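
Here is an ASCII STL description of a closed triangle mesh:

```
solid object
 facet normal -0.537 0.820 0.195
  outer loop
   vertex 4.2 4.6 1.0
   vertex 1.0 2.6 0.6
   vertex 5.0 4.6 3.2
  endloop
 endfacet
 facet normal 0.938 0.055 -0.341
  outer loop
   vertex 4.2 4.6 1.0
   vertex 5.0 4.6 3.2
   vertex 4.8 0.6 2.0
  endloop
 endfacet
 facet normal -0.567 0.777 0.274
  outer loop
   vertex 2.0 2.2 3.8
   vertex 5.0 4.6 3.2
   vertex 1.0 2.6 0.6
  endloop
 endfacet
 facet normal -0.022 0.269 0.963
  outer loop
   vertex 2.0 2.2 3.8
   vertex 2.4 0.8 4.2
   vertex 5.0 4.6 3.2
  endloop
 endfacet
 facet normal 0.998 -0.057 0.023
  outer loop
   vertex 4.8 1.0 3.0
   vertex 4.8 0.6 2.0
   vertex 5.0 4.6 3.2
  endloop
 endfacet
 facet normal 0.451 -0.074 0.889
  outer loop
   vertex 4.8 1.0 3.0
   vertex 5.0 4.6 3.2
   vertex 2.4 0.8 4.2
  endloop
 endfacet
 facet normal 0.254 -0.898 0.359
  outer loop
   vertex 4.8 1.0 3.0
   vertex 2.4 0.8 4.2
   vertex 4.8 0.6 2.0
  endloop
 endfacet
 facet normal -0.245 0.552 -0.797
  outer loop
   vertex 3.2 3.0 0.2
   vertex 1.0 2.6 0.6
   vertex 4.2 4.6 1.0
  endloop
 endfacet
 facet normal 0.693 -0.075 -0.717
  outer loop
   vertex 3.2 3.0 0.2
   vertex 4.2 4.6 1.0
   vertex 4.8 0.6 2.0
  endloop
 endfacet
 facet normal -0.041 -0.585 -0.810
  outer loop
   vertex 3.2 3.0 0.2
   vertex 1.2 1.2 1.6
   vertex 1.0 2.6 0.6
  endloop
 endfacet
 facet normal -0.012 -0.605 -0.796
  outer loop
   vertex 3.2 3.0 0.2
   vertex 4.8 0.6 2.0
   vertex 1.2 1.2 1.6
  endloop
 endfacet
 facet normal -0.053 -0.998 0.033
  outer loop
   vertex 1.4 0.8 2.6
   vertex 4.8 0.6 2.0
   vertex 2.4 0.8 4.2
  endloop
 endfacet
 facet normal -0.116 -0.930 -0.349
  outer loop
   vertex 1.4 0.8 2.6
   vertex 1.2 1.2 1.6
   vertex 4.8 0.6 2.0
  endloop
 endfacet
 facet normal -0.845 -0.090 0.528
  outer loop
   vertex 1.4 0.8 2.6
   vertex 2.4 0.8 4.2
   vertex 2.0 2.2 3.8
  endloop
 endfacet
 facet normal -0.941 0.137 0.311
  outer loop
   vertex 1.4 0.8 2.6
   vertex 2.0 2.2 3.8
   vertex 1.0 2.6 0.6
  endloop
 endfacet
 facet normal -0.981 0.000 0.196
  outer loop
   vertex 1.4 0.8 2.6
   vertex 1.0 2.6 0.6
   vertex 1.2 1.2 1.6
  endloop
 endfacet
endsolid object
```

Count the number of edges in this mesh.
24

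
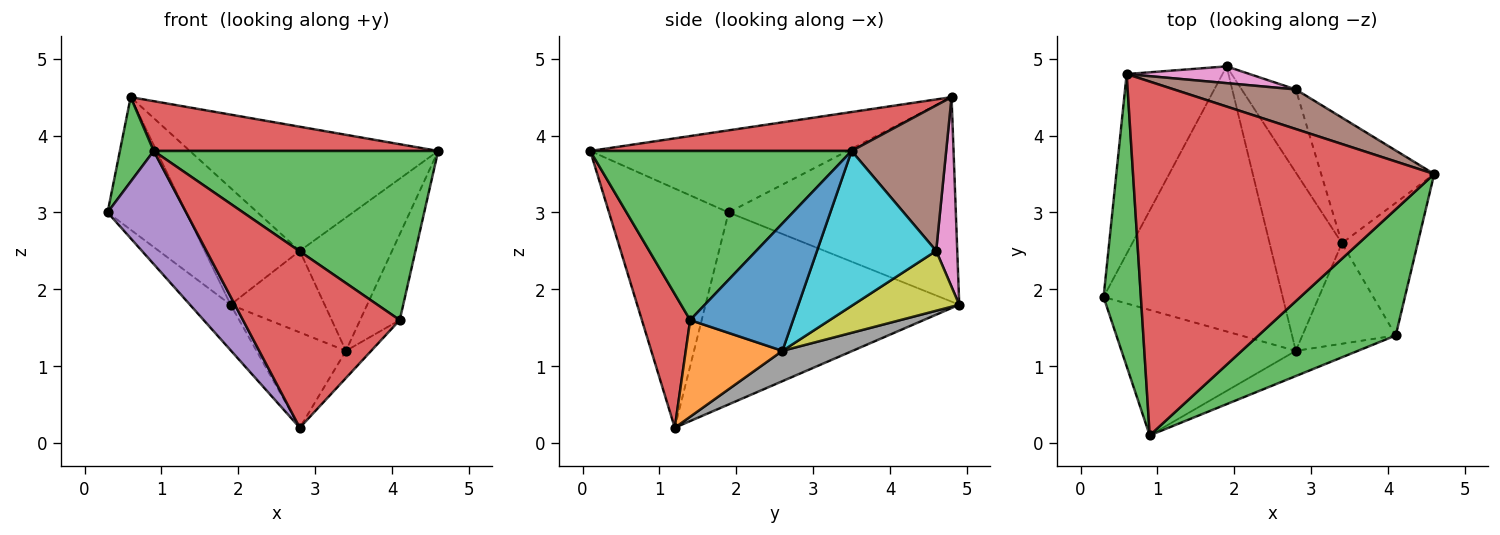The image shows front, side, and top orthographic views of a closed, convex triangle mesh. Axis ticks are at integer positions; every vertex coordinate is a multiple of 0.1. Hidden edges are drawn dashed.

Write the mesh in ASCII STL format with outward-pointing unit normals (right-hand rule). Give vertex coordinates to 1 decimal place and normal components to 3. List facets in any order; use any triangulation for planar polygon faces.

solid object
 facet normal -0.864 0.299 -0.405
  outer loop
   vertex 1.9 4.9 1.8
   vertex 0.3 1.9 3.0
   vertex 0.6 4.8 4.5
  endloop
 endfacet
 facet normal -0.726 0.116 -0.678
  outer loop
   vertex 2.8 1.2 0.2
   vertex 0.3 1.9 3.0
   vertex 1.9 4.9 1.8
  endloop
 endfacet
 facet normal -0.904 -0.119 0.411
  outer loop
   vertex 0.9 0.1 3.8
   vertex 0.6 4.8 4.5
   vertex 0.3 1.9 3.0
  endloop
 endfacet
 facet normal 0.127 -0.138 0.982
  outer loop
   vertex 0.9 0.1 3.8
   vertex 4.6 3.5 3.8
   vertex 0.6 4.8 4.5
  endloop
 endfacet
 facet normal -0.714 -0.469 -0.520
  outer loop
   vertex 0.9 0.1 3.8
   vertex 0.3 1.9 3.0
   vertex 2.8 1.2 0.2
  endloop
 endfacet
 facet normal 0.341 0.896 0.286
  outer loop
   vertex 2.8 4.6 2.5
   vertex 0.6 4.8 4.5
   vertex 4.6 3.5 3.8
  endloop
 endfacet
 facet normal 0.214 0.967 0.139
  outer loop
   vertex 2.8 4.6 2.5
   vertex 1.9 4.9 1.8
   vertex 0.6 4.8 4.5
  endloop
 endfacet
 facet normal 0.347 0.442 -0.827
  outer loop
   vertex 3.4 2.6 1.2
   vertex 2.8 1.2 0.2
   vertex 1.9 4.9 1.8
  endloop
 endfacet
 facet normal 0.619 0.550 -0.560
  outer loop
   vertex 3.4 2.6 1.2
   vertex 1.9 4.9 1.8
   vertex 2.8 4.6 2.5
  endloop
 endfacet
 facet normal 0.685 0.530 -0.500
  outer loop
   vertex 3.4 2.6 1.2
   vertex 2.8 4.6 2.5
   vertex 4.6 3.5 3.8
  endloop
 endfacet
 facet normal 0.816 0.314 -0.485
  outer loop
   vertex 4.1 1.4 1.6
   vertex 3.4 2.6 1.2
   vertex 4.6 3.5 3.8
  endloop
 endfacet
 facet normal 0.707 0.185 -0.683
  outer loop
   vertex 4.1 1.4 1.6
   vertex 2.8 1.2 0.2
   vertex 3.4 2.6 1.2
  endloop
 endfacet
 facet normal 0.593 -0.645 0.481
  outer loop
   vertex 4.1 1.4 1.6
   vertex 4.6 3.5 3.8
   vertex 0.9 0.1 3.8
  endloop
 endfacet
 facet normal 0.292 -0.947 -0.135
  outer loop
   vertex 4.1 1.4 1.6
   vertex 0.9 0.1 3.8
   vertex 2.8 1.2 0.2
  endloop
 endfacet
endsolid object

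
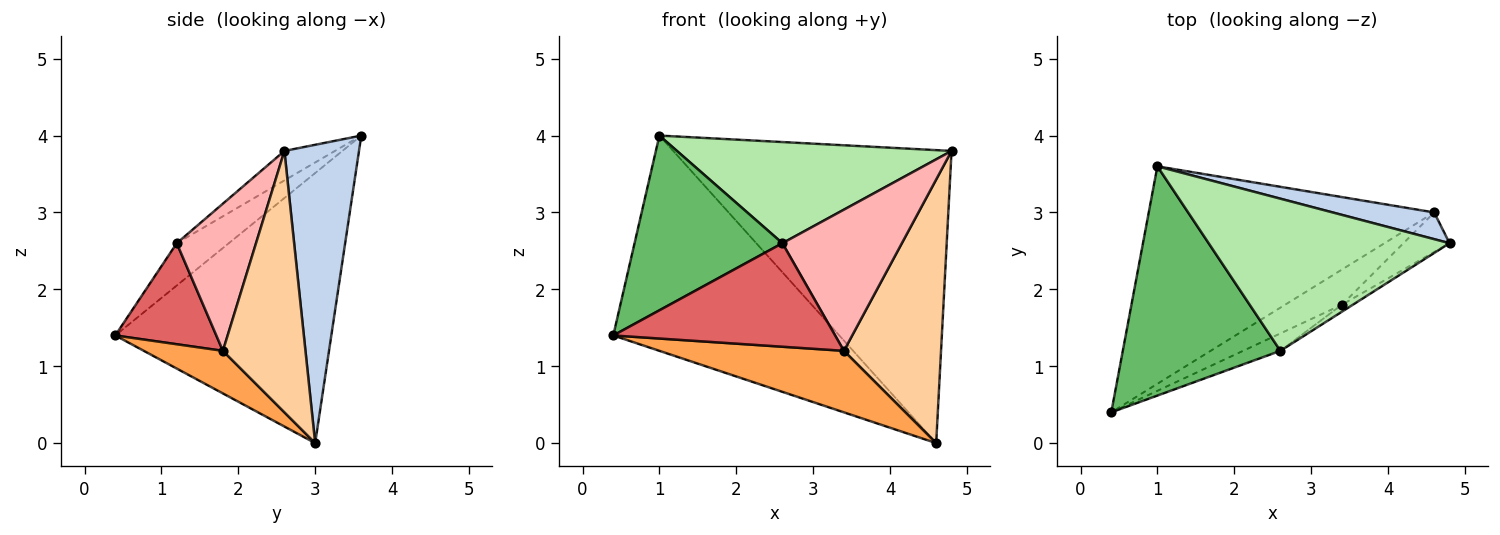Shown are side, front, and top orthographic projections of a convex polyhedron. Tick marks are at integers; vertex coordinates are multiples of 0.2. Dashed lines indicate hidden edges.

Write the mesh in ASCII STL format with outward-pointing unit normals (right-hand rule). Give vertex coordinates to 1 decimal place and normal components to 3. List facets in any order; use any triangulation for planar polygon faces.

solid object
 facet normal -0.558 0.584 -0.590
  outer loop
   vertex 4.6 3.0 0.0
   vertex 0.4 0.4 1.4
   vertex 1.0 3.6 4.0
  endloop
 endfacet
 facet normal 0.258 0.962 0.088
  outer loop
   vertex 4.6 3.0 0.0
   vertex 1.0 3.6 4.0
   vertex 4.8 2.6 3.8
  endloop
 endfacet
 facet normal 0.349 -0.814 -0.465
  outer loop
   vertex 3.4 1.8 1.2
   vertex 0.4 0.4 1.4
   vertex 4.6 3.0 0.0
  endloop
 endfacet
 facet normal 0.643 -0.757 -0.114
  outer loop
   vertex 3.4 1.8 1.2
   vertex 4.6 3.0 0.0
   vertex 4.8 2.6 3.8
  endloop
 endfacet
 facet normal -0.209 -0.593 0.778
  outer loop
   vertex 2.6 1.2 2.6
   vertex 1.0 3.6 4.0
   vertex 0.4 0.4 1.4
  endloop
 endfacet
 facet normal -0.101 -0.551 0.828
  outer loop
   vertex 2.6 1.2 2.6
   vertex 4.8 2.6 3.8
   vertex 1.0 3.6 4.0
  endloop
 endfacet
 facet normal 0.410 -0.900 -0.151
  outer loop
   vertex 2.6 1.2 2.6
   vertex 0.4 0.4 1.4
   vertex 3.4 1.8 1.2
  endloop
 endfacet
 facet normal 0.552 -0.833 -0.041
  outer loop
   vertex 2.6 1.2 2.6
   vertex 3.4 1.8 1.2
   vertex 4.8 2.6 3.8
  endloop
 endfacet
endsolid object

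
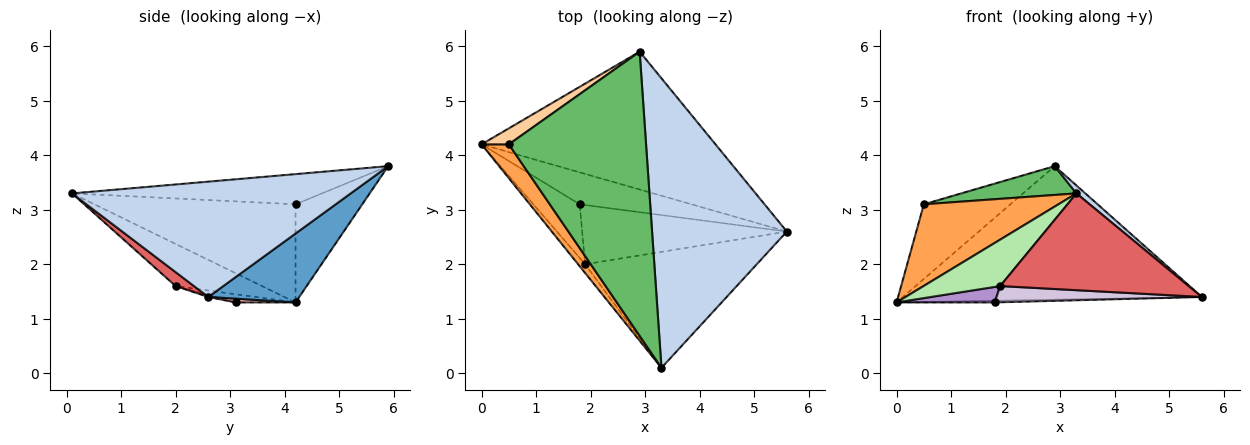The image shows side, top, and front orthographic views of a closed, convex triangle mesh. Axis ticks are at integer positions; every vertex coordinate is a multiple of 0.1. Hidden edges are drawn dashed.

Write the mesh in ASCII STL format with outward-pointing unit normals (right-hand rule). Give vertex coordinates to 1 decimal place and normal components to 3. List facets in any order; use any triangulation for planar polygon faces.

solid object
 facet normal 0.207 0.681 -0.703
  outer loop
   vertex 2.9 5.9 3.8
   vertex 5.6 2.6 1.4
   vertex 0.0 4.2 1.3
  endloop
 endfacet
 facet normal 0.650 -0.021 0.760
  outer loop
   vertex 2.9 5.9 3.8
   vertex 3.3 0.1 3.3
   vertex 5.6 2.6 1.4
  endloop
 endfacet
 facet normal -0.810 -0.542 0.225
  outer loop
   vertex 0.5 4.2 3.1
   vertex 0.0 4.2 1.3
   vertex 3.3 0.1 3.3
  endloop
 endfacet
 facet normal -0.602 0.781 0.167
  outer loop
   vertex 0.5 4.2 3.1
   vertex 2.9 5.9 3.8
   vertex 0.0 4.2 1.3
  endloop
 endfacet
 facet normal -0.214 -0.099 0.972
  outer loop
   vertex 0.5 4.2 3.1
   vertex 3.3 0.1 3.3
   vertex 2.9 5.9 3.8
  endloop
 endfacet
 facet normal -0.743 -0.658 -0.124
  outer loop
   vertex 1.9 2.0 1.6
   vertex 3.3 0.1 3.3
   vertex 0.0 4.2 1.3
  endloop
 endfacet
 facet normal 0.062 -0.640 -0.766
  outer loop
   vertex 1.9 2.0 1.6
   vertex 5.6 2.6 1.4
   vertex 3.3 0.1 3.3
  endloop
 endfacet
 facet normal 0.033 0.055 -0.998
  outer loop
   vertex 1.8 3.1 1.3
   vertex 0.0 4.2 1.3
   vertex 5.6 2.6 1.4
  endloop
 endfacet
 facet normal -0.167 -0.274 -0.947
  outer loop
   vertex 1.8 3.1 1.3
   vertex 1.9 2.0 1.6
   vertex 0.0 4.2 1.3
  endloop
 endfacet
 facet normal -0.009 -0.264 -0.965
  outer loop
   vertex 1.8 3.1 1.3
   vertex 5.6 2.6 1.4
   vertex 1.9 2.0 1.6
  endloop
 endfacet
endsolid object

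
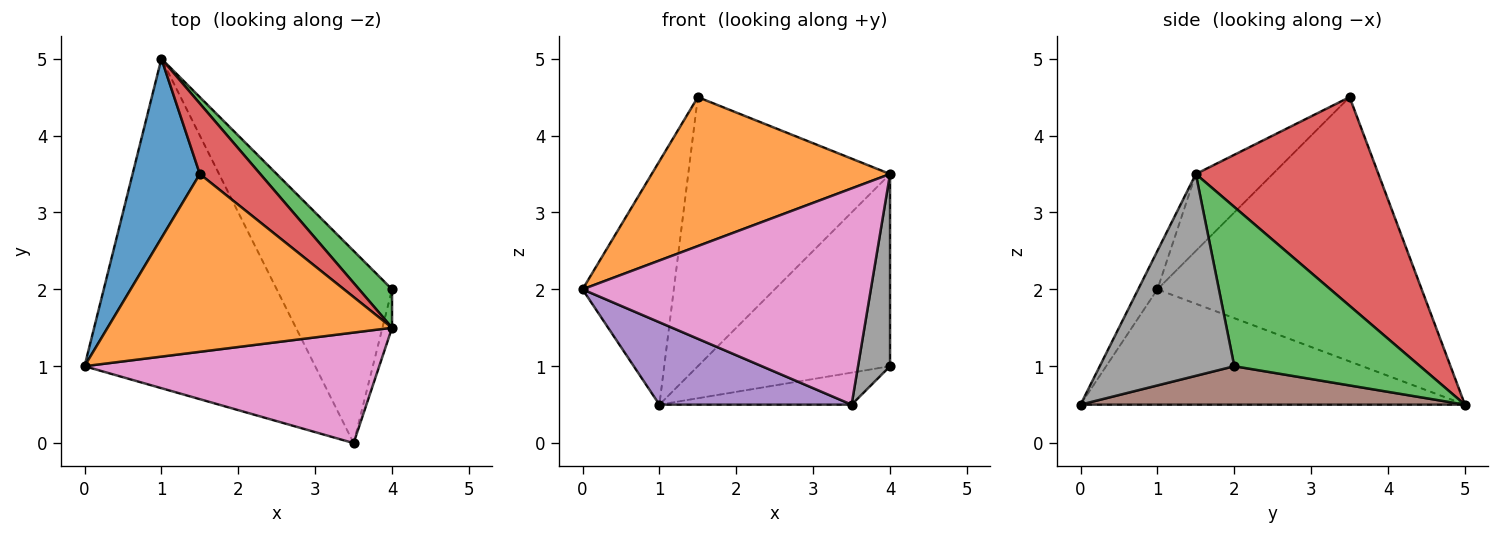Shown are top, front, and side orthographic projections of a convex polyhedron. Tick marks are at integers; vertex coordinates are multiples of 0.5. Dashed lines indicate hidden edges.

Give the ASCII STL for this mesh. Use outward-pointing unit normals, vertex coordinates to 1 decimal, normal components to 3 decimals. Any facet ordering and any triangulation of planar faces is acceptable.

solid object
 facet normal -0.919 0.317 0.234
  outer loop
   vertex 1.5 3.5 4.5
   vertex 1.0 5.0 0.5
   vertex 0.0 1.0 2.0
  endloop
 endfacet
 facet normal -0.203 -0.629 0.751
  outer loop
   vertex 4.0 1.5 3.5
   vertex 1.5 3.5 4.5
   vertex 0.0 1.0 2.0
  endloop
 endfacet
 facet normal 0.688 0.712 0.142
  outer loop
   vertex 4.0 1.5 3.5
   vertex 4.0 2.0 1.0
   vertex 1.0 5.0 0.5
  endloop
 endfacet
 facet normal 0.659 0.728 0.191
  outer loop
   vertex 4.0 1.5 3.5
   vertex 1.0 5.0 0.5
   vertex 1.5 3.5 4.5
  endloop
 endfacet
 facet normal -0.436 -0.218 -0.873
  outer loop
   vertex 3.5 0.0 0.5
   vertex 0.0 1.0 2.0
   vertex 1.0 5.0 0.5
  endloop
 endfacet
 facet normal 0.312 0.156 -0.937
  outer loop
   vertex 3.5 0.0 0.5
   vertex 1.0 5.0 0.5
   vertex 4.0 2.0 1.0
  endloop
 endfacet
 facet normal -0.059 -0.889 0.454
  outer loop
   vertex 3.5 0.0 0.5
   vertex 4.0 1.5 3.5
   vertex 0.0 1.0 2.0
  endloop
 endfacet
 facet normal 0.972 -0.231 -0.046
  outer loop
   vertex 3.5 0.0 0.5
   vertex 4.0 2.0 1.0
   vertex 4.0 1.5 3.5
  endloop
 endfacet
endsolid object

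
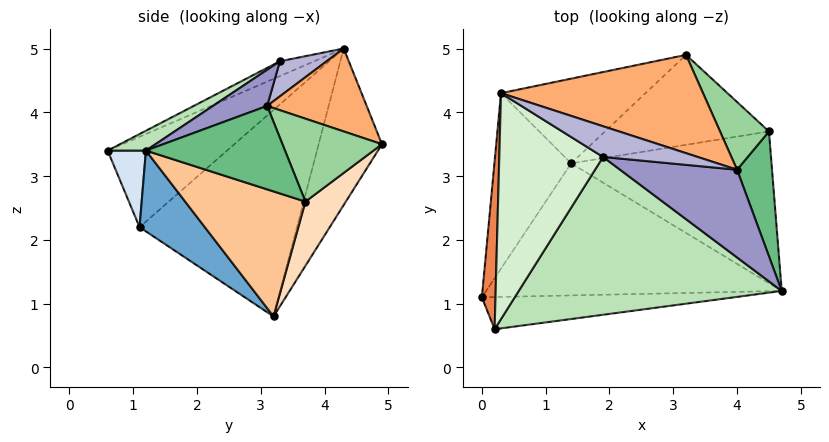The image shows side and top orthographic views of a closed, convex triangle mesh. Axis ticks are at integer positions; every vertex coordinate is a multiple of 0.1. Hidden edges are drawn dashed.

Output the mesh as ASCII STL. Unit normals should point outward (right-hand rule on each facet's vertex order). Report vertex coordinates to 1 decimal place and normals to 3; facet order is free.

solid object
 facet normal 0.204 -0.634 -0.746
  outer loop
   vertex 1.4 3.2 0.8
   vertex 4.7 1.2 3.4
   vertex 0.0 1.1 2.2
  endloop
 endfacet
 facet normal -0.873 0.366 -0.324
  outer loop
   vertex 1.4 3.2 0.8
   vertex 0.0 1.1 2.2
   vertex 0.3 4.3 5.0
  endloop
 endfacet
 facet normal -0.349 0.880 -0.322
  outer loop
   vertex 1.4 3.2 0.8
   vertex 0.3 4.3 5.0
   vertex 3.2 4.9 3.5
  endloop
 endfacet
 facet normal 0.121 -0.909 -0.399
  outer loop
   vertex 0.2 0.6 3.4
   vertex 0.0 1.1 2.2
   vertex 4.7 1.2 3.4
  endloop
 endfacet
 facet normal -0.988 -0.038 0.149
  outer loop
   vertex 0.2 0.6 3.4
   vertex 0.3 4.3 5.0
   vertex 0.0 1.1 2.2
  endloop
 endfacet
 facet normal 0.343 0.431 0.835
  outer loop
   vertex 4.0 3.1 4.1
   vertex 3.2 4.9 3.5
   vertex 0.3 4.3 5.0
  endloop
 endfacet
 facet normal 0.516 -0.223 -0.827
  outer loop
   vertex 4.5 3.7 2.6
   vertex 4.7 1.2 3.4
   vertex 1.4 3.2 0.8
  endloop
 endfacet
 facet normal 0.246 0.738 -0.629
  outer loop
   vertex 4.5 3.7 2.6
   vertex 1.4 3.2 0.8
   vertex 3.2 4.9 3.5
  endloop
 endfacet
 facet normal 0.905 0.194 0.379
  outer loop
   vertex 4.5 3.7 2.6
   vertex 4.0 3.1 4.1
   vertex 4.7 1.2 3.4
  endloop
 endfacet
 facet normal 0.754 0.483 0.445
  outer loop
   vertex 4.5 3.7 2.6
   vertex 3.2 4.9 3.5
   vertex 4.0 3.1 4.1
  endloop
 endfacet
 facet normal 0.066 -0.492 0.868
  outer loop
   vertex 1.9 3.3 4.8
   vertex 0.2 0.6 3.4
   vertex 4.7 1.2 3.4
  endloop
 endfacet
 facet normal -0.130 -0.391 0.911
  outer loop
   vertex 1.9 3.3 4.8
   vertex 0.3 4.3 5.0
   vertex 0.2 0.6 3.4
  endloop
 endfacet
 facet normal 0.287 -0.236 0.928
  outer loop
   vertex 1.9 3.3 4.8
   vertex 4.7 1.2 3.4
   vertex 4.0 3.1 4.1
  endloop
 endfacet
 facet normal 0.326 0.346 0.880
  outer loop
   vertex 1.9 3.3 4.8
   vertex 4.0 3.1 4.1
   vertex 0.3 4.3 5.0
  endloop
 endfacet
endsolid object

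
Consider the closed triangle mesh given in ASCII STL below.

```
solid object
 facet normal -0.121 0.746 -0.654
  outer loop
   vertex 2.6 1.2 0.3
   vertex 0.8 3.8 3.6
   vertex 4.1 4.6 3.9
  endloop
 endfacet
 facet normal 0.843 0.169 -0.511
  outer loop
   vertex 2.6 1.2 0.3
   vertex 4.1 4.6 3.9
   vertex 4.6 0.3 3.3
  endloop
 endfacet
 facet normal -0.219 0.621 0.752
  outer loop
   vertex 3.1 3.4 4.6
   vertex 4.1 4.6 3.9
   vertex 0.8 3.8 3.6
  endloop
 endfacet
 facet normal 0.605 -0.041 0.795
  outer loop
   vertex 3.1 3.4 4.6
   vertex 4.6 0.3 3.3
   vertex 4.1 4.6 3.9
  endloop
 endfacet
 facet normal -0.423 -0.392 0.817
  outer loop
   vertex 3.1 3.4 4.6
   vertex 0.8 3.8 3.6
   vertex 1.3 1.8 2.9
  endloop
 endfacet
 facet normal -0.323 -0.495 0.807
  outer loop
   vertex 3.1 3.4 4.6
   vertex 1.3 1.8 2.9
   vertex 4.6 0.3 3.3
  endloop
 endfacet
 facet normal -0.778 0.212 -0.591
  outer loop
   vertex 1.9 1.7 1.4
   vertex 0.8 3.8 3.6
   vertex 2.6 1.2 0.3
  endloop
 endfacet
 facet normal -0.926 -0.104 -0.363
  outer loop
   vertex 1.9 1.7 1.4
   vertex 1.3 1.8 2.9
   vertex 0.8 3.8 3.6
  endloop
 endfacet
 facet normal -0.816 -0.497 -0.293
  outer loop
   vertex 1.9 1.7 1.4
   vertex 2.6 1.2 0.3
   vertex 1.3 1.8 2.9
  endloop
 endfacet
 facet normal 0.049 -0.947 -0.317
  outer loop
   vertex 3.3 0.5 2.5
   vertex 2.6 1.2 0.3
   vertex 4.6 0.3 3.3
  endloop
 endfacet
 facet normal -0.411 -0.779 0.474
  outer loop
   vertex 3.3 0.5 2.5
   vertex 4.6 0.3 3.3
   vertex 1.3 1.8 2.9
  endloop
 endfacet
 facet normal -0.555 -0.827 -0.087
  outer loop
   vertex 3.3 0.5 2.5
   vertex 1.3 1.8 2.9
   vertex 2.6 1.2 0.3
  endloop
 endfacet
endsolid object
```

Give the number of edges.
18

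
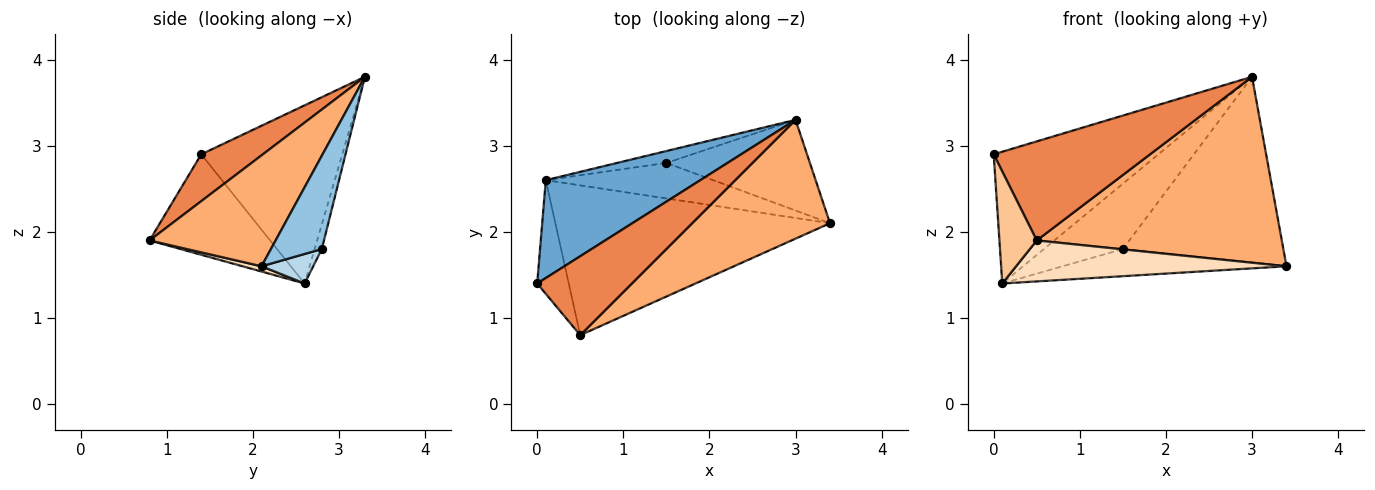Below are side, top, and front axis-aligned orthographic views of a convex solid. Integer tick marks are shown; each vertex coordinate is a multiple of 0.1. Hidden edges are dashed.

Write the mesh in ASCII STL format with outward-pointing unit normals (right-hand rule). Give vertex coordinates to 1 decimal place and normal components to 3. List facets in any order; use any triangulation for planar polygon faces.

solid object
 facet normal -0.566 0.662 0.491
  outer loop
   vertex 0.1 2.6 1.4
   vertex 0.0 1.4 2.9
   vertex 3.0 3.3 3.8
  endloop
 endfacet
 facet normal 0.274 0.864 -0.422
  outer loop
   vertex 1.5 2.8 1.8
   vertex 3.0 3.3 3.8
   vertex 3.4 2.1 1.6
  endloop
 endfacet
 facet normal 0.139 0.602 -0.787
  outer loop
   vertex 1.5 2.8 1.8
   vertex 3.4 2.1 1.6
   vertex 0.1 2.6 1.4
  endloop
 endfacet
 facet normal -0.089 0.980 -0.178
  outer loop
   vertex 1.5 2.8 1.8
   vertex 0.1 2.6 1.4
   vertex 3.0 3.3 3.8
  endloop
 endfacet
 facet normal 0.295 -0.747 0.596
  outer loop
   vertex 0.5 0.8 1.9
   vertex 3.0 3.3 3.8
   vertex 0.0 1.4 2.9
  endloop
 endfacet
 facet normal 0.398 -0.773 0.494
  outer loop
   vertex 0.5 0.8 1.9
   vertex 3.4 2.1 1.6
   vertex 3.0 3.3 3.8
  endloop
 endfacet
 facet normal -0.915 -0.283 -0.288
  outer loop
   vertex 0.5 0.8 1.9
   vertex 0.0 1.4 2.9
   vertex 0.1 2.6 1.4
  endloop
 endfacet
 facet normal 0.018 -0.264 -0.964
  outer loop
   vertex 0.5 0.8 1.9
   vertex 0.1 2.6 1.4
   vertex 3.4 2.1 1.6
  endloop
 endfacet
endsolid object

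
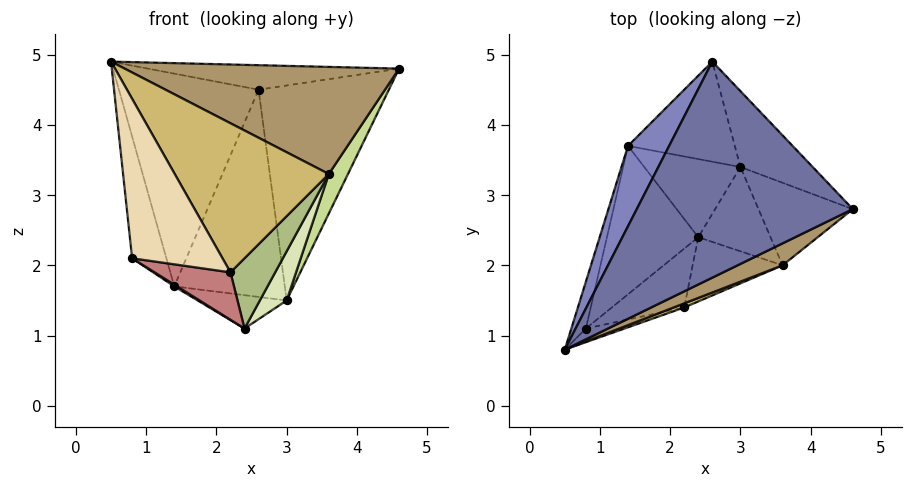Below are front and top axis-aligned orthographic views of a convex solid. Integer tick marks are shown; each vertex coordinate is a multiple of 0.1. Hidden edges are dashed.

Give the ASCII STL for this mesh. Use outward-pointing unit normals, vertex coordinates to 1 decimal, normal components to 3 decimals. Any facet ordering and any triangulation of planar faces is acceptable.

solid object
 facet normal -0.031 0.113 0.993
  outer loop
   vertex 2.6 4.9 4.5
   vertex 0.5 0.8 4.9
   vertex 4.6 2.8 4.8
  endloop
 endfacet
 facet normal -0.869 0.462 0.174
  outer loop
   vertex 1.4 3.7 1.7
   vertex 0.5 0.8 4.9
   vertex 2.6 4.9 4.5
  endloop
 endfacet
 facet normal 0.721 0.654 -0.231
  outer loop
   vertex 3.0 3.4 1.5
   vertex 2.6 4.9 4.5
   vertex 4.6 2.8 4.8
  endloop
 endfacet
 facet normal 0.114 0.895 -0.432
  outer loop
   vertex 3.0 3.4 1.5
   vertex 1.4 3.7 1.7
   vertex 2.6 4.9 4.5
  endloop
 endfacet
 facet normal -0.041 0.392 -0.919
  outer loop
   vertex 3.0 3.4 1.5
   vertex 2.4 2.4 1.1
   vertex 1.4 3.7 1.7
  endloop
 endfacet
 facet normal 0.704 -0.524 -0.479
  outer loop
   vertex 3.6 2.0 3.3
   vertex 2.2 1.4 1.9
   vertex 2.4 2.4 1.1
  endloop
 endfacet
 facet normal 0.862 -0.219 -0.458
  outer loop
   vertex 3.6 2.0 3.3
   vertex 3.0 3.4 1.5
   vertex 4.6 2.8 4.8
  endloop
 endfacet
 facet normal 0.817 -0.291 -0.498
  outer loop
   vertex 3.6 2.0 3.3
   vertex 2.4 2.4 1.1
   vertex 3.0 3.4 1.5
  endloop
 endfacet
 facet normal 0.435 -0.882 0.181
  outer loop
   vertex 3.6 2.0 3.3
   vertex 4.6 2.8 4.8
   vertex 0.5 0.8 4.9
  endloop
 endfacet
 facet normal 0.372 -0.928 0.025
  outer loop
   vertex 3.6 2.0 3.3
   vertex 0.5 0.8 4.9
   vertex 2.2 1.4 1.9
  endloop
 endfacet
 facet normal -0.974 0.212 -0.082
  outer loop
   vertex 0.8 1.1 2.1
   vertex 0.5 0.8 4.9
   vertex 1.4 3.7 1.7
  endloop
 endfacet
 facet normal 0.197 -0.977 -0.084
  outer loop
   vertex 0.8 1.1 2.1
   vertex 2.2 1.4 1.9
   vertex 0.5 0.8 4.9
  endloop
 endfacet
 facet normal -0.524 -0.010 -0.852
  outer loop
   vertex 0.8 1.1 2.1
   vertex 1.4 3.7 1.7
   vertex 2.4 2.4 1.1
  endloop
 endfacet
 facet normal 0.023 -0.627 -0.778
  outer loop
   vertex 0.8 1.1 2.1
   vertex 2.4 2.4 1.1
   vertex 2.2 1.4 1.9
  endloop
 endfacet
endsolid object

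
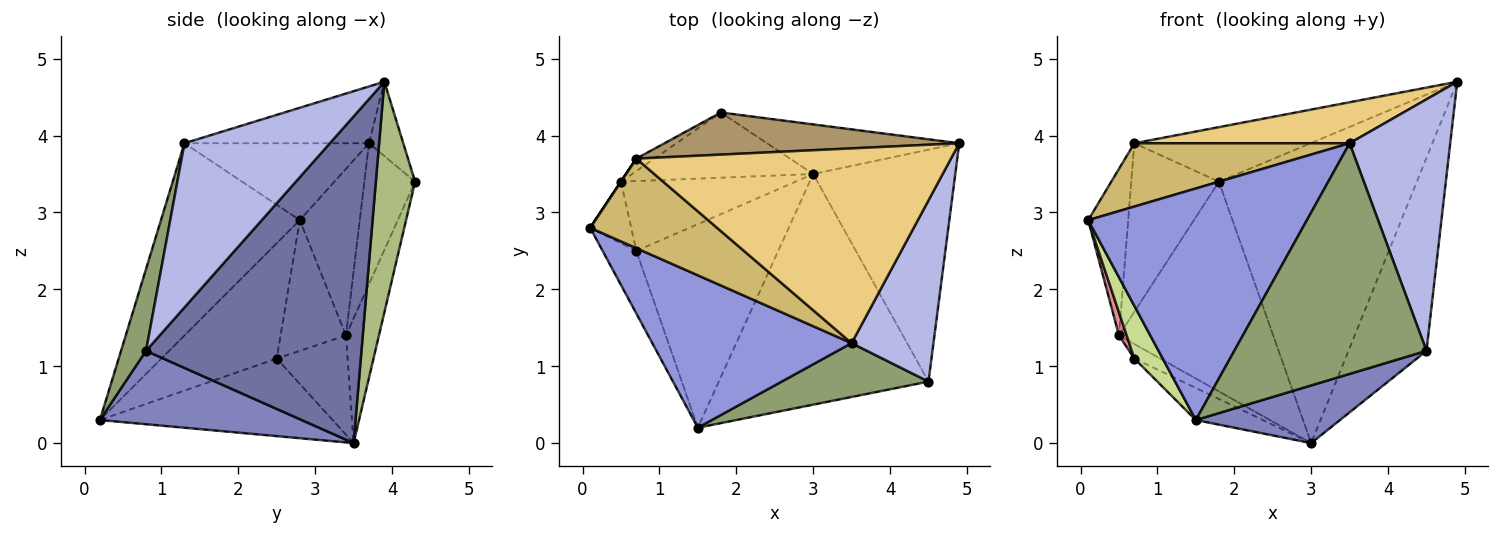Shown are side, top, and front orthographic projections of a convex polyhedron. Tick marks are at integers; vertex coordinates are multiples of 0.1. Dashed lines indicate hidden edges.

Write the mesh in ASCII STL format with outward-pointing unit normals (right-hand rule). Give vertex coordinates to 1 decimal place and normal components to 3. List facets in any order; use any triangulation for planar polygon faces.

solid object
 facet normal 0.870 0.315 -0.379
  outer loop
   vertex 4.5 0.8 1.2
   vertex 3.0 3.5 0.0
   vertex 4.9 3.9 4.7
  endloop
 endfacet
 facet normal 0.322 -0.230 -0.919
  outer loop
   vertex 4.5 0.8 1.2
   vertex 1.5 0.2 0.3
   vertex 3.0 3.5 0.0
  endloop
 endfacet
 facet normal -0.468 -0.738 0.486
  outer loop
   vertex 3.5 1.3 3.9
   vertex 0.1 2.8 2.9
   vertex 1.5 0.2 0.3
  endloop
 endfacet
 facet normal 0.761 -0.526 0.379
  outer loop
   vertex 3.5 1.3 3.9
   vertex 4.5 0.8 1.2
   vertex 4.9 3.9 4.7
  endloop
 endfacet
 facet normal 0.126 -0.966 0.225
  outer loop
   vertex 3.5 1.3 3.9
   vertex 1.5 0.2 0.3
   vertex 4.5 0.8 1.2
  endloop
 endfacet
 facet normal 0.192 0.968 -0.160
  outer loop
   vertex 1.8 4.3 3.4
   vertex 4.9 3.9 4.7
   vertex 3.0 3.5 0.0
  endloop
 endfacet
 facet normal -0.934 -0.230 -0.273
  outer loop
   vertex 0.7 2.5 1.1
   vertex 1.5 0.2 0.3
   vertex 0.1 2.8 2.9
  endloop
 endfacet
 facet normal -0.475 0.137 -0.869
  outer loop
   vertex 0.7 2.5 1.1
   vertex 3.0 3.5 0.0
   vertex 1.5 0.2 0.3
  endloop
 endfacet
 facet normal -0.152 0.782 0.604
  outer loop
   vertex 0.7 3.7 3.9
   vertex 4.9 3.9 4.7
   vertex 1.8 4.3 3.4
  endloop
 endfacet
 facet normal -0.444 -0.517 0.732
  outer loop
   vertex 0.7 3.7 3.9
   vertex 0.1 2.8 2.9
   vertex 3.5 1.3 3.9
  endloop
 endfacet
 facet normal -0.174 -0.203 0.964
  outer loop
   vertex 0.7 3.7 3.9
   vertex 3.5 1.3 3.9
   vertex 4.9 3.9 4.7
  endloop
 endfacet
 facet normal -0.200 0.936 -0.291
  outer loop
   vertex 0.5 3.4 1.4
   vertex 1.8 4.3 3.4
   vertex 3.0 3.5 0.0
  endloop
 endfacet
 facet normal -0.486 0.177 -0.856
  outer loop
   vertex 0.5 3.4 1.4
   vertex 3.0 3.5 0.0
   vertex 0.7 2.5 1.1
  endloop
 endfacet
 facet normal -0.500 0.864 -0.064
  outer loop
   vertex 0.5 3.4 1.4
   vertex 0.7 3.7 3.9
   vertex 1.8 4.3 3.4
  endloop
 endfacet
 facet normal -0.948 -0.112 -0.297
  outer loop
   vertex 0.5 3.4 1.4
   vertex 0.7 2.5 1.1
   vertex 0.1 2.8 2.9
  endloop
 endfacet
 facet normal -0.832 0.555 0.000
  outer loop
   vertex 0.5 3.4 1.4
   vertex 0.1 2.8 2.9
   vertex 0.7 3.7 3.9
  endloop
 endfacet
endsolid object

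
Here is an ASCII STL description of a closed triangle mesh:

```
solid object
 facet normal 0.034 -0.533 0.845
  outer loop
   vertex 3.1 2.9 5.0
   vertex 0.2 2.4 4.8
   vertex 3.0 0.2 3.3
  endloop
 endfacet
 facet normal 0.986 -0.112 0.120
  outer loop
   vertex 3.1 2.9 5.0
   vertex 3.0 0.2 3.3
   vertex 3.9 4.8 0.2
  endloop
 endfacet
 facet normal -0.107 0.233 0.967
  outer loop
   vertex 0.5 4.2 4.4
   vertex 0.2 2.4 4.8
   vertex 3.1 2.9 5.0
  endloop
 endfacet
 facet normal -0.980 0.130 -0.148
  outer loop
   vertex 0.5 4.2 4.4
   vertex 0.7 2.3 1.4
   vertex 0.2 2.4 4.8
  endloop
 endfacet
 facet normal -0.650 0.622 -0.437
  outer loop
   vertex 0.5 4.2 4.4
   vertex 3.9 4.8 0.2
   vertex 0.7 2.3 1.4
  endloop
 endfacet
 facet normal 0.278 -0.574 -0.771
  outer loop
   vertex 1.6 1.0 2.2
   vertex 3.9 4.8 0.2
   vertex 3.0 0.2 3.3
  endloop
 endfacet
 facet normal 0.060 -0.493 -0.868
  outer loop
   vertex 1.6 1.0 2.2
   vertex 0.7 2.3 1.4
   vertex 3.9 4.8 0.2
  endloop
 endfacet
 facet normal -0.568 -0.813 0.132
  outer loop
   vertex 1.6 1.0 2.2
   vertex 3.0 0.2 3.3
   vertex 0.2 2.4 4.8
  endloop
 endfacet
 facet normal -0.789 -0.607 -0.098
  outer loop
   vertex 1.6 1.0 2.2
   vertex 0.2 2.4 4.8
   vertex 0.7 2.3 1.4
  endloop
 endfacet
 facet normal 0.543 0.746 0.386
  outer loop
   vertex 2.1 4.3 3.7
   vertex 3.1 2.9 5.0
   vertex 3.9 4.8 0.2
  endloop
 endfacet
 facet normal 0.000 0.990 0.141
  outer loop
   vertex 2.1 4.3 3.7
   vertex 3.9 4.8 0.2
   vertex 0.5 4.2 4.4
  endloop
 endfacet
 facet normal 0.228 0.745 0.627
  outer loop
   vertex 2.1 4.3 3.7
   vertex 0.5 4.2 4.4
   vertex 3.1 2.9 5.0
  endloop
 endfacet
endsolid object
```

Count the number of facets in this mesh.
12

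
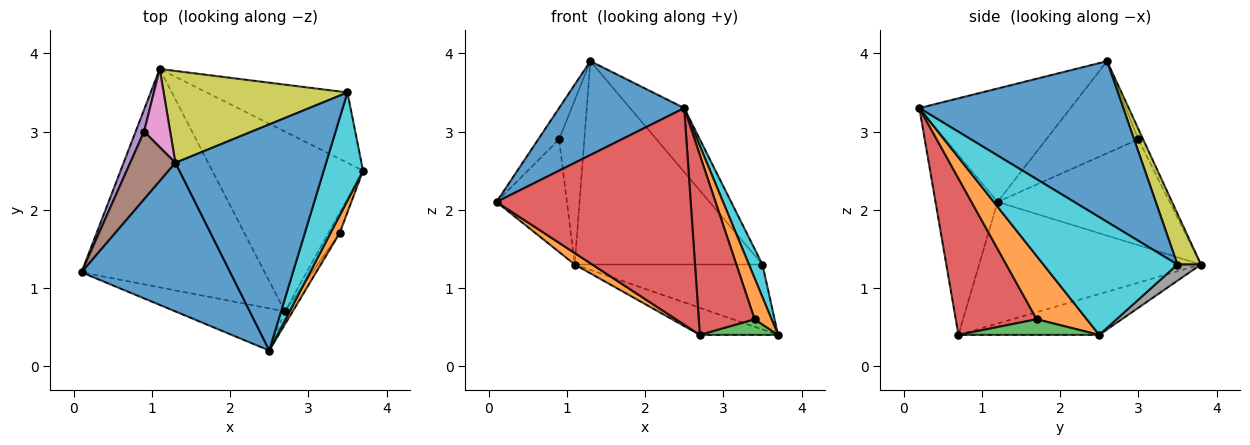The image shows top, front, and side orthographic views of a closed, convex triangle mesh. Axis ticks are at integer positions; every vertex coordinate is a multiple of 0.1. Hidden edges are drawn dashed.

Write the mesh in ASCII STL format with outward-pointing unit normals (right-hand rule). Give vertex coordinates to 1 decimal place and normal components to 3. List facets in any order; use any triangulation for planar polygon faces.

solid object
 facet normal -0.542 -0.449 0.710
  outer loop
   vertex 2.5 0.2 3.3
   vertex 1.3 2.6 3.9
   vertex 0.1 1.2 2.1
  endloop
 endfacet
 facet normal -0.553 -0.044 -0.832
  outer loop
   vertex 2.7 0.7 0.4
   vertex 0.1 1.2 2.1
   vertex 1.1 3.8 1.3
  endloop
 endfacet
 facet normal -0.259 0.144 -0.955
  outer loop
   vertex 2.7 0.7 0.4
   vertex 1.1 3.8 1.3
   vertex 3.7 2.5 0.4
  endloop
 endfacet
 facet normal -0.299 -0.937 -0.182
  outer loop
   vertex 2.7 0.7 0.4
   vertex 2.5 0.2 3.3
   vertex 0.1 1.2 2.1
  endloop
 endfacet
 facet normal -0.923 0.378 0.073
  outer loop
   vertex 0.9 3.0 2.9
   vertex 1.1 3.8 1.3
   vertex 0.1 1.2 2.1
  endloop
 endfacet
 facet normal -0.880 0.199 0.432
  outer loop
   vertex 0.9 3.0 2.9
   vertex 0.1 1.2 2.1
   vertex 1.3 2.6 3.9
  endloop
 endfacet
 facet normal -0.169 0.890 0.424
  outer loop
   vertex 0.9 3.0 2.9
   vertex 1.3 2.6 3.9
   vertex 1.1 3.8 1.3
  endloop
 endfacet
 facet normal 0.084 0.676 -0.732
  outer loop
   vertex 3.5 3.5 1.3
   vertex 3.7 2.5 0.4
   vertex 1.1 3.8 1.3
  endloop
 endfacet
 facet normal 0.113 0.905 0.409
  outer loop
   vertex 3.5 3.5 1.3
   vertex 1.1 3.8 1.3
   vertex 1.3 2.6 3.9
  endloop
 endfacet
 facet normal 0.944 -0.095 0.315
  outer loop
   vertex 3.5 3.5 1.3
   vertex 2.5 0.2 3.3
   vertex 3.7 2.5 0.4
  endloop
 endfacet
 facet normal 0.716 0.190 0.672
  outer loop
   vertex 3.5 3.5 1.3
   vertex 1.3 2.6 3.9
   vertex 2.5 0.2 3.3
  endloop
 endfacet
 facet normal 0.938 -0.318 0.136
  outer loop
   vertex 3.4 1.7 0.6
   vertex 3.7 2.5 0.4
   vertex 2.5 0.2 3.3
  endloop
 endfacet
 facet normal 0.739 -0.411 -0.534
  outer loop
   vertex 3.4 1.7 0.6
   vertex 2.7 0.7 0.4
   vertex 3.7 2.5 0.4
  endloop
 endfacet
 facet normal 0.822 -0.567 -0.041
  outer loop
   vertex 3.4 1.7 0.6
   vertex 2.5 0.2 3.3
   vertex 2.7 0.7 0.4
  endloop
 endfacet
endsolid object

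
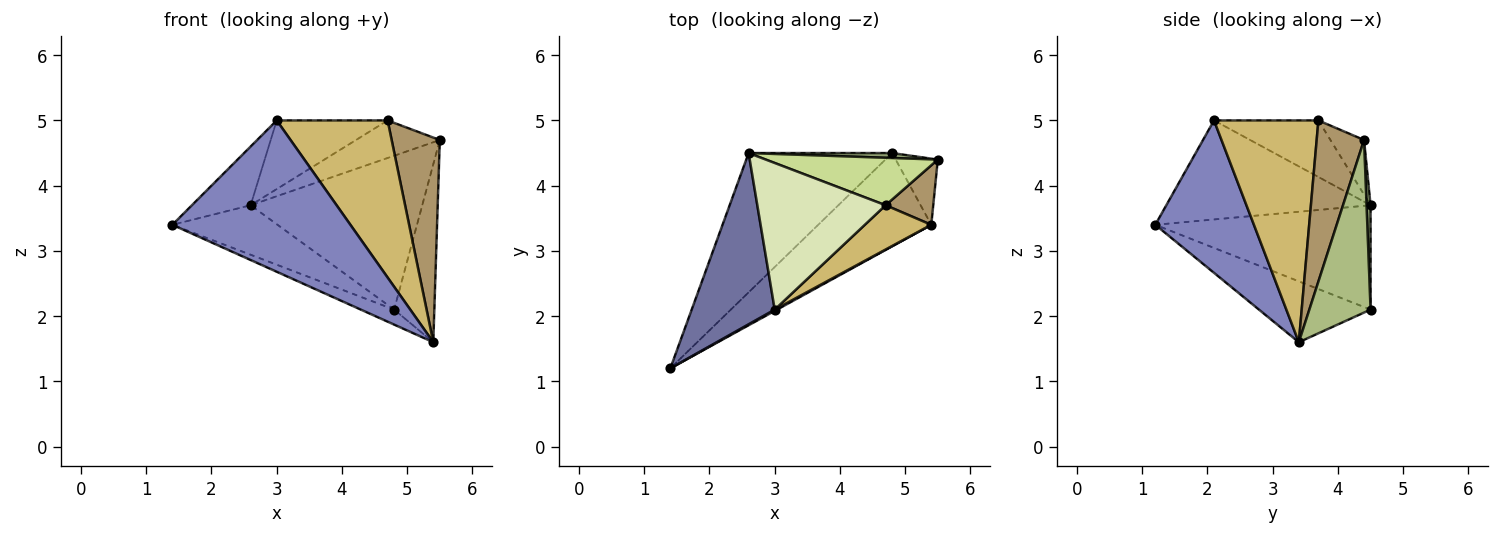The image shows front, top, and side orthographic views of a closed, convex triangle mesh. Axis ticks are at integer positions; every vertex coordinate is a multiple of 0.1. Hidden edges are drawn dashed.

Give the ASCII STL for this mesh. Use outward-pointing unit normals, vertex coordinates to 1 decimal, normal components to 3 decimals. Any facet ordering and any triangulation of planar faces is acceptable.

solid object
 facet normal -0.748 0.215 0.627
  outer loop
   vertex 3.0 2.1 5.0
   vertex 2.6 4.5 3.7
   vertex 1.4 1.2 3.4
  endloop
 endfacet
 facet normal 0.485 -0.875 0.008
  outer loop
   vertex 3.0 2.1 5.0
   vertex 1.4 1.2 3.4
   vertex 5.4 3.4 1.6
  endloop
 endfacet
 facet normal -0.565 0.276 -0.777
  outer loop
   vertex 4.8 4.5 2.1
   vertex 1.4 1.2 3.4
   vertex 2.6 4.5 3.7
  endloop
 endfacet
 facet normal -0.469 0.140 -0.872
  outer loop
   vertex 4.8 4.5 2.1
   vertex 5.4 3.4 1.6
   vertex 1.4 1.2 3.4
  endloop
 endfacet
 facet normal 0.023 0.999 0.032
  outer loop
   vertex 4.8 4.5 2.1
   vertex 2.6 4.5 3.7
   vertex 5.5 4.4 4.7
  endloop
 endfacet
 facet normal 0.819 0.538 -0.200
  outer loop
   vertex 4.8 4.5 2.1
   vertex 5.5 4.4 4.7
   vertex 5.4 3.4 1.6
  endloop
 endfacet
 facet normal -0.242 0.602 0.761
  outer loop
   vertex 4.7 3.7 5.0
   vertex 5.5 4.4 4.7
   vertex 2.6 4.5 3.7
  endloop
 endfacet
 facet normal -0.371 0.394 0.841
  outer loop
   vertex 4.7 3.7 5.0
   vertex 2.6 4.5 3.7
   vertex 3.0 2.1 5.0
  endloop
 endfacet
 facet normal 0.687 -0.698 0.203
  outer loop
   vertex 4.7 3.7 5.0
   vertex 5.4 3.4 1.6
   vertex 5.5 4.4 4.7
  endloop
 endfacet
 facet normal 0.671 -0.713 0.201
  outer loop
   vertex 4.7 3.7 5.0
   vertex 3.0 2.1 5.0
   vertex 5.4 3.4 1.6
  endloop
 endfacet
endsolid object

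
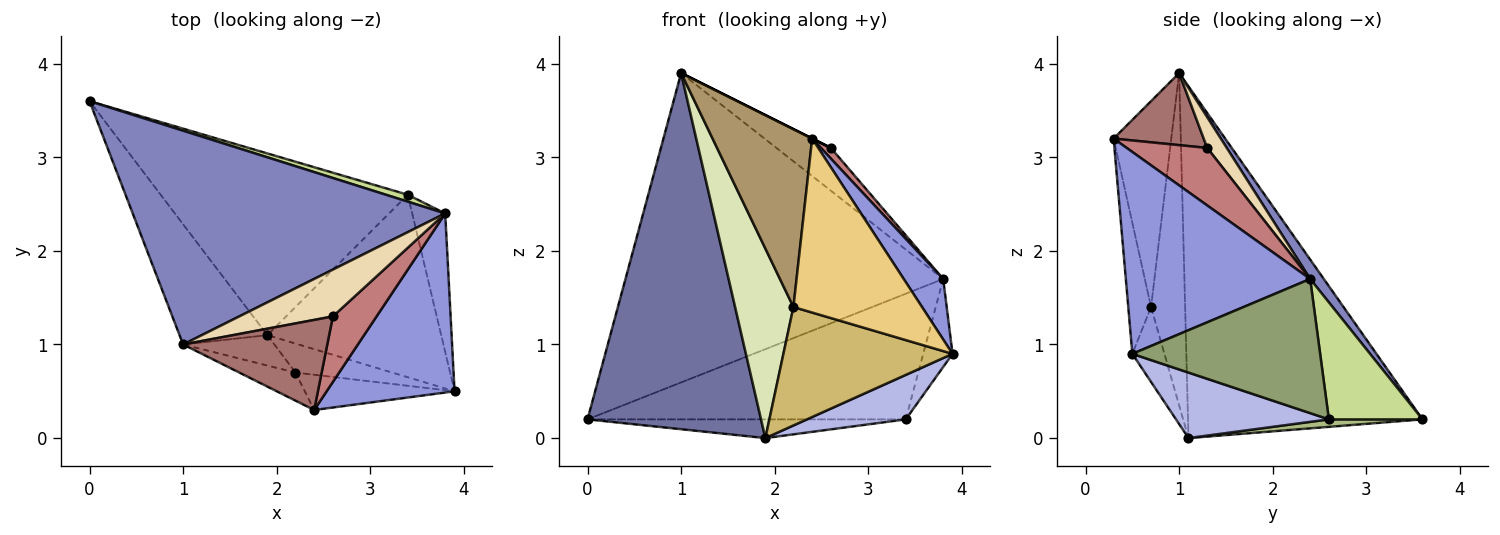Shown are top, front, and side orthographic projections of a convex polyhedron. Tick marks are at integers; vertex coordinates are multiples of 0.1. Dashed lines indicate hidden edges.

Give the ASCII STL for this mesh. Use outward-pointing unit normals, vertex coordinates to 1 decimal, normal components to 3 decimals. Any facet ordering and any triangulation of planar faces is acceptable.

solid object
 facet normal -0.788 -0.583 -0.197
  outer loop
   vertex 1.9 1.1 0.0
   vertex 1.0 1.0 3.9
   vertex 0.0 3.6 0.2
  endloop
 endfacet
 facet normal 0.035 0.822 0.568
  outer loop
   vertex 3.8 2.4 1.7
   vertex 0.0 3.6 0.2
   vertex 1.0 1.0 3.9
  endloop
 endfacet
 facet normal 0.831 -0.178 0.527
  outer loop
   vertex 2.4 0.3 3.2
   vertex 3.9 0.5 0.9
   vertex 3.8 2.4 1.7
  endloop
 endfacet
 facet normal 0.344 -0.222 -0.912
  outer loop
   vertex 3.4 2.6 0.2
   vertex 3.9 0.5 0.9
   vertex 1.9 1.1 0.0
  endloop
 endfacet
 facet normal 0.960 0.150 -0.236
  outer loop
   vertex 3.4 2.6 0.2
   vertex 3.8 2.4 1.7
   vertex 3.9 0.5 0.9
  endloop
 endfacet
 facet normal 0.030 0.102 -0.994
  outer loop
   vertex 3.4 2.6 0.2
   vertex 1.9 1.1 0.0
   vertex 0.0 3.6 0.2
  endloop
 endfacet
 facet normal 0.282 0.958 0.053
  outer loop
   vertex 3.4 2.6 0.2
   vertex 0.0 3.6 0.2
   vertex 3.8 2.4 1.7
  endloop
 endfacet
 facet normal -0.500 -0.855 -0.137
  outer loop
   vertex 2.2 0.7 1.4
   vertex 1.0 1.0 3.9
   vertex 1.9 1.1 0.0
  endloop
 endfacet
 facet normal -0.496 -0.857 -0.135
  outer loop
   vertex 2.2 0.7 1.4
   vertex 2.4 0.3 3.2
   vertex 1.0 1.0 3.9
  endloop
 endfacet
 facet normal -0.181 -0.955 -0.234
  outer loop
   vertex 2.2 0.7 1.4
   vertex 1.9 1.1 0.0
   vertex 3.9 0.5 0.9
  endloop
 endfacet
 facet normal -0.171 -0.966 -0.196
  outer loop
   vertex 2.2 0.7 1.4
   vertex 3.9 0.5 0.9
   vertex 2.4 0.3 3.2
  endloop
 endfacet
 facet normal 0.236 0.656 0.717
  outer loop
   vertex 2.6 1.3 3.1
   vertex 3.8 2.4 1.7
   vertex 1.0 1.0 3.9
  endloop
 endfacet
 facet normal 0.447 0.000 0.894
  outer loop
   vertex 2.6 1.3 3.1
   vertex 1.0 1.0 3.9
   vertex 2.4 0.3 3.2
  endloop
 endfacet
 facet normal 0.792 -0.098 0.602
  outer loop
   vertex 2.6 1.3 3.1
   vertex 2.4 0.3 3.2
   vertex 3.8 2.4 1.7
  endloop
 endfacet
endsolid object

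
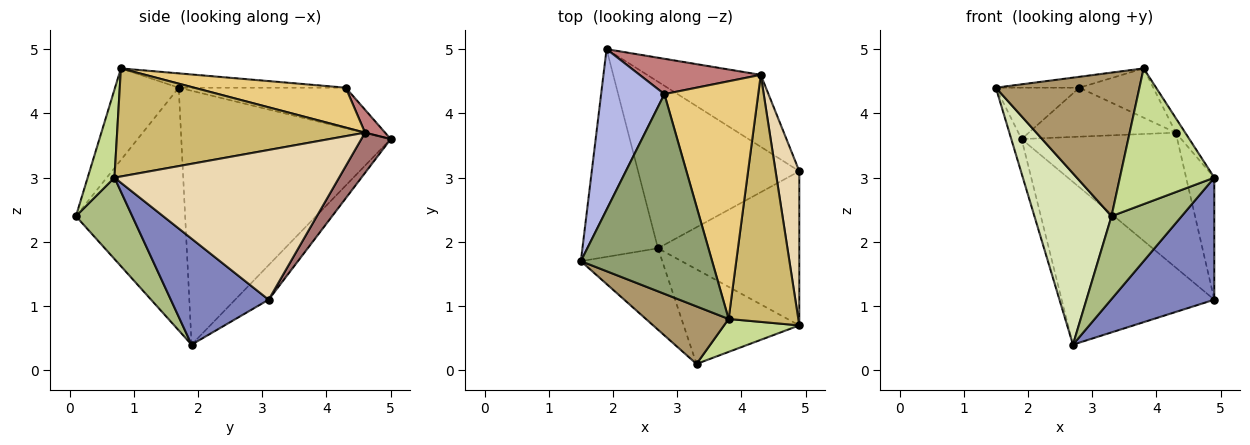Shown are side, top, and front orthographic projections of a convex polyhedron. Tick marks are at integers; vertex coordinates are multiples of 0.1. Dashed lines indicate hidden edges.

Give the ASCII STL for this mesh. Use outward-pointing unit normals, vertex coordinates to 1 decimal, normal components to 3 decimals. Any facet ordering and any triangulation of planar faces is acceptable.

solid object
 facet normal -0.957 0.047 -0.285
  outer loop
   vertex 2.7 1.9 0.4
   vertex 1.5 1.7 4.4
   vertex 1.9 5.0 3.6
  endloop
 endfacet
 facet normal 0.507 -0.535 -0.676
  outer loop
   vertex 4.9 3.1 1.1
   vertex 4.9 0.7 3.0
   vertex 2.7 1.9 0.4
  endloop
 endfacet
 facet normal -0.152 0.691 -0.707
  outer loop
   vertex 4.9 3.1 1.1
   vertex 2.7 1.9 0.4
   vertex 1.9 5.0 3.6
  endloop
 endfacet
 facet normal -0.520 0.260 0.813
  outer loop
   vertex 2.8 4.3 4.4
   vertex 1.9 5.0 3.6
   vertex 1.5 1.7 4.4
  endloop
 endfacet
 facet normal -0.108 0.054 0.993
  outer loop
   vertex 2.8 4.3 4.4
   vertex 1.5 1.7 4.4
   vertex 3.8 0.8 4.7
  endloop
 endfacet
 facet normal 0.468 -0.583 -0.665
  outer loop
   vertex 3.3 0.1 2.4
   vertex 2.7 1.9 0.4
   vertex 4.9 0.7 3.0
  endloop
 endfacet
 facet normal 0.266 -0.937 0.227
  outer loop
   vertex 3.3 0.1 2.4
   vertex 4.9 0.7 3.0
   vertex 3.8 0.8 4.7
  endloop
 endfacet
 facet normal -0.788 -0.556 -0.264
  outer loop
   vertex 3.3 0.1 2.4
   vertex 1.5 1.7 4.4
   vertex 2.7 1.9 0.4
  endloop
 endfacet
 facet normal -0.381 -0.858 0.344
  outer loop
   vertex 3.3 0.1 2.4
   vertex 3.8 0.8 4.7
   vertex 1.5 1.7 4.4
  endloop
 endfacet
 facet normal 0.840 0.032 0.542
  outer loop
   vertex 4.3 4.6 3.7
   vertex 3.8 0.8 4.7
   vertex 4.9 0.7 3.0
  endloop
 endfacet
 facet normal 0.384 0.187 0.904
  outer loop
   vertex 4.3 4.6 3.7
   vertex 2.8 4.3 4.4
   vertex 3.8 0.8 4.7
  endloop
 endfacet
 facet normal 0.980 0.123 0.155
  outer loop
   vertex 4.3 4.6 3.7
   vertex 4.9 0.7 3.0
   vertex 4.9 3.1 1.1
  endloop
 endfacet
 facet normal 0.164 0.870 -0.464
  outer loop
   vertex 4.3 4.6 3.7
   vertex 4.9 3.1 1.1
   vertex 1.9 5.0 3.6
  endloop
 endfacet
 facet normal 0.110 0.806 0.581
  outer loop
   vertex 4.3 4.6 3.7
   vertex 1.9 5.0 3.6
   vertex 2.8 4.3 4.4
  endloop
 endfacet
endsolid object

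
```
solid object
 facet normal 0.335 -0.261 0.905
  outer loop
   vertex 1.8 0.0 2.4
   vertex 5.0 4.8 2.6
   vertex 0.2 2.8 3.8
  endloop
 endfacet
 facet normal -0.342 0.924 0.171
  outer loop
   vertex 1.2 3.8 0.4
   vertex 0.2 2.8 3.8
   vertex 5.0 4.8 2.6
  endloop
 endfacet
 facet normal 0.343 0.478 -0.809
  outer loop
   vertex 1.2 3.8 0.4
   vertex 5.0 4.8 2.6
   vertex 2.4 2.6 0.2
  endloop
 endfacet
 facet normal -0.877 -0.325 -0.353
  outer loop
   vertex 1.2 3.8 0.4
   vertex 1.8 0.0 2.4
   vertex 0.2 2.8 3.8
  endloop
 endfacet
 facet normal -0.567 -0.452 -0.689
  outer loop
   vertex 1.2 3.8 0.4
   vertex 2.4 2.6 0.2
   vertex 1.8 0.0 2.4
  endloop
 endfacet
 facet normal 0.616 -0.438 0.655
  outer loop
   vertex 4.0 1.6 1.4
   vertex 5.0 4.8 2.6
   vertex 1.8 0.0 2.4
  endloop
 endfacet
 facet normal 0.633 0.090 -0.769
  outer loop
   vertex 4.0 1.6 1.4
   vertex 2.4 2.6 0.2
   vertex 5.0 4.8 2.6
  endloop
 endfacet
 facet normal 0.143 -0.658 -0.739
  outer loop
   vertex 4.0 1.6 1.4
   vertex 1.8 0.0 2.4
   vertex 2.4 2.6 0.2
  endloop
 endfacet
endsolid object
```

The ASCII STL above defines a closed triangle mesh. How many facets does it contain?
8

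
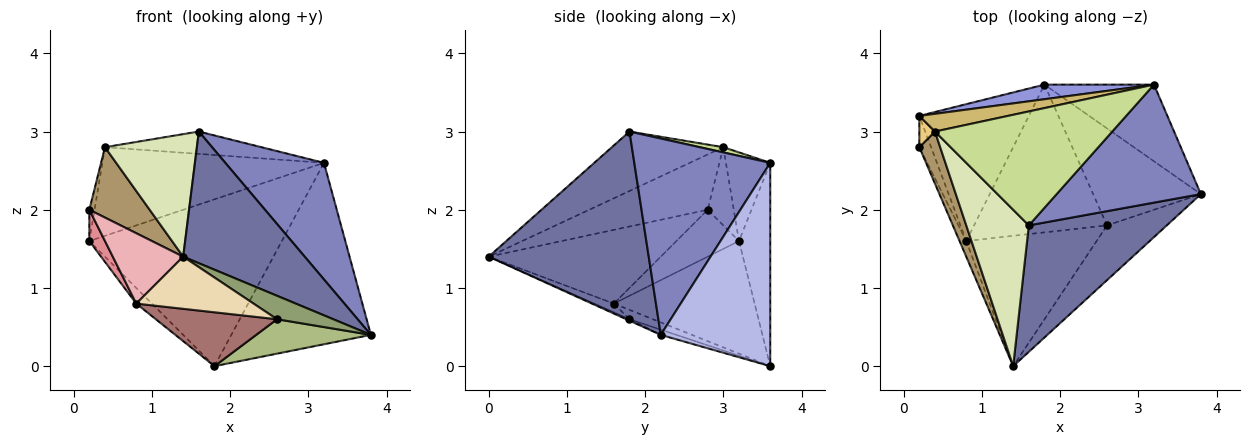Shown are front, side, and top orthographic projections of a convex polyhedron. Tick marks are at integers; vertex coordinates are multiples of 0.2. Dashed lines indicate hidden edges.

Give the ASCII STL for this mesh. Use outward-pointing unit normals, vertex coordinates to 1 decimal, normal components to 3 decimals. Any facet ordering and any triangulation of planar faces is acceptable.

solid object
 facet normal 0.689 -0.523 0.502
  outer loop
   vertex 1.6 1.8 3.0
   vertex 1.4 0.0 1.4
   vertex 3.8 2.2 0.4
  endloop
 endfacet
 facet normal 0.696 -0.505 0.511
  outer loop
   vertex 3.2 3.6 2.6
   vertex 1.6 1.8 3.0
   vertex 3.8 2.2 0.4
  endloop
 endfacet
 facet normal -0.160 0.983 0.086
  outer loop
   vertex 1.8 3.6 0.0
   vertex 0.2 3.2 1.6
   vertex 3.2 3.6 2.6
  endloop
 endfacet
 facet normal 0.586 0.747 -0.315
  outer loop
   vertex 1.8 3.6 0.0
   vertex 3.2 3.6 2.6
   vertex 3.8 2.2 0.4
  endloop
 endfacet
 facet normal -0.022 -0.394 -0.919
  outer loop
   vertex 2.6 1.8 0.6
   vertex 3.8 2.2 0.4
   vertex 1.4 0.0 1.4
  endloop
 endfacet
 facet normal -0.046 -0.334 -0.941
  outer loop
   vertex 2.6 1.8 0.6
   vertex 1.8 3.6 0.0
   vertex 3.8 2.2 0.4
  endloop
 endfacet
 facet normal 0.029 0.192 0.981
  outer loop
   vertex 0.4 3.0 2.8
   vertex 1.6 1.8 3.0
   vertex 3.2 3.6 2.6
  endloop
 endfacet
 facet normal -0.599 -0.494 0.630
  outer loop
   vertex 0.4 3.0 2.8
   vertex 1.4 0.0 1.4
   vertex 1.6 1.8 3.0
  endloop
 endfacet
 facet normal -0.845 -0.430 0.319
  outer loop
   vertex 0.4 3.0 2.8
   vertex 0.2 2.8 2.0
   vertex 1.4 0.0 1.4
  endloop
 endfacet
 facet normal -0.192 0.962 0.192
  outer loop
   vertex 0.4 3.0 2.8
   vertex 3.2 3.6 2.6
   vertex 0.2 3.2 1.6
  endloop
 endfacet
 facet normal -0.962 0.192 0.192
  outer loop
   vertex 0.4 3.0 2.8
   vertex 0.2 3.2 1.6
   vertex 0.2 2.8 2.0
  endloop
 endfacet
 facet normal -0.062 -0.371 -0.927
  outer loop
   vertex 0.8 1.6 0.8
   vertex 2.6 1.8 0.6
   vertex 1.4 0.0 1.4
  endloop
 endfacet
 facet normal -0.066 -0.342 -0.937
  outer loop
   vertex 0.8 1.6 0.8
   vertex 1.8 3.6 0.0
   vertex 2.6 1.8 0.6
  endloop
 endfacet
 facet normal -0.715 0.079 -0.695
  outer loop
   vertex 0.8 1.6 0.8
   vertex 0.2 3.2 1.6
   vertex 1.8 3.6 0.0
  endloop
 endfacet
 facet normal -0.943 -0.236 -0.236
  outer loop
   vertex 0.8 1.6 0.8
   vertex 0.2 2.8 2.0
   vertex 0.2 3.2 1.6
  endloop
 endfacet
 facet normal -0.922 -0.377 -0.084
  outer loop
   vertex 0.8 1.6 0.8
   vertex 1.4 0.0 1.4
   vertex 0.2 2.8 2.0
  endloop
 endfacet
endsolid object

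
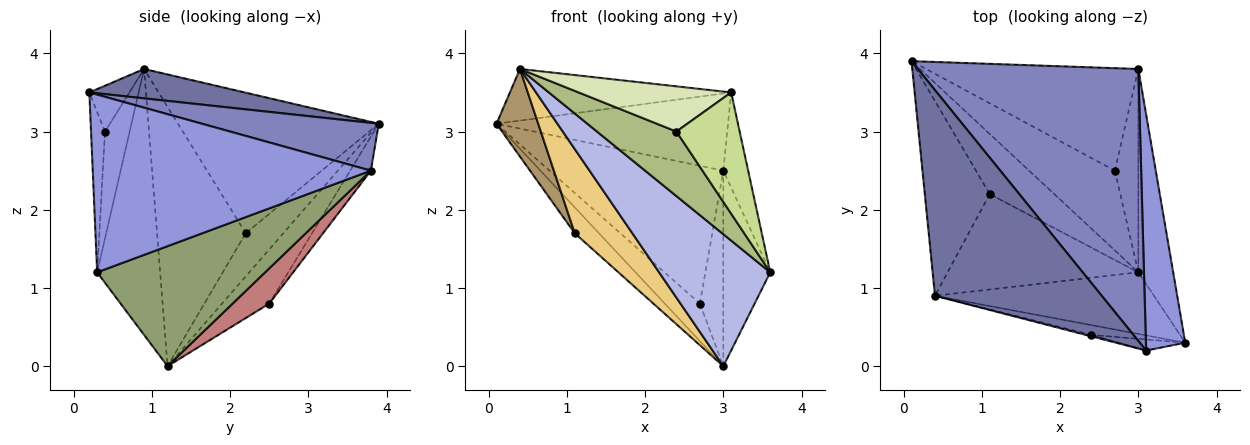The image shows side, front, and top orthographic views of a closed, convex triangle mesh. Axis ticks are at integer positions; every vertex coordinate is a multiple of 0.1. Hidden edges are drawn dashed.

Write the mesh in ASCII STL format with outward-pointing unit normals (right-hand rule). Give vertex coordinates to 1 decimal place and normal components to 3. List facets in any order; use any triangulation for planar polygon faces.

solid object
 facet normal 0.168 0.240 0.956
  outer loop
   vertex 3.1 0.2 3.5
   vertex 0.1 3.9 3.1
   vertex 0.4 0.9 3.8
  endloop
 endfacet
 facet normal 0.204 0.267 0.942
  outer loop
   vertex 3.0 3.8 2.5
   vertex 0.1 3.9 3.1
   vertex 3.1 0.2 3.5
  endloop
 endfacet
 facet normal 0.973 0.087 0.215
  outer loop
   vertex 3.0 3.8 2.5
   vertex 3.1 0.2 3.5
   vertex 3.6 0.3 1.2
  endloop
 endfacet
 facet normal -0.457 -0.806 -0.376
  outer loop
   vertex 3.0 1.2 0.0
   vertex 3.6 0.3 1.2
   vertex 0.4 0.9 3.8
  endloop
 endfacet
 facet normal 0.928 0.259 -0.269
  outer loop
   vertex 3.0 1.2 0.0
   vertex 3.0 3.8 2.5
   vertex 3.6 0.3 1.2
  endloop
 endfacet
 facet normal -0.294 -0.945 -0.143
  outer loop
   vertex 2.4 0.4 3.0
   vertex 0.4 0.9 3.8
   vertex 3.6 0.3 1.2
  endloop
 endfacet
 facet normal -0.214 -0.973 -0.089
  outer loop
   vertex 2.4 0.4 3.0
   vertex 3.6 0.3 1.2
   vertex 3.1 0.2 3.5
  endloop
 endfacet
 facet normal -0.254 -0.967 -0.031
  outer loop
   vertex 2.4 0.4 3.0
   vertex 3.1 0.2 3.5
   vertex 0.4 0.9 3.8
  endloop
 endfacet
 facet normal -0.892 -0.185 -0.412
  outer loop
   vertex 1.1 2.2 1.7
   vertex 0.4 0.9 3.8
   vertex 0.1 3.9 3.1
  endloop
 endfacet
 facet normal -0.523 0.337 -0.783
  outer loop
   vertex 1.1 2.2 1.7
   vertex 0.1 3.9 3.1
   vertex 3.0 1.2 0.0
  endloop
 endfacet
 facet normal -0.714 -0.464 -0.525
  outer loop
   vertex 1.1 2.2 1.7
   vertex 3.0 1.2 0.0
   vertex 0.4 0.9 3.8
  endloop
 endfacet
 facet normal -0.095 0.799 -0.594
  outer loop
   vertex 2.7 2.5 0.8
   vertex 0.1 3.9 3.1
   vertex 3.0 3.8 2.5
  endloop
 endfacet
 facet normal -0.496 0.369 -0.786
  outer loop
   vertex 2.7 2.5 0.8
   vertex 3.0 1.2 0.0
   vertex 0.1 3.9 3.1
  endloop
 endfacet
 facet normal 0.734 0.471 -0.489
  outer loop
   vertex 2.7 2.5 0.8
   vertex 3.0 3.8 2.5
   vertex 3.0 1.2 0.0
  endloop
 endfacet
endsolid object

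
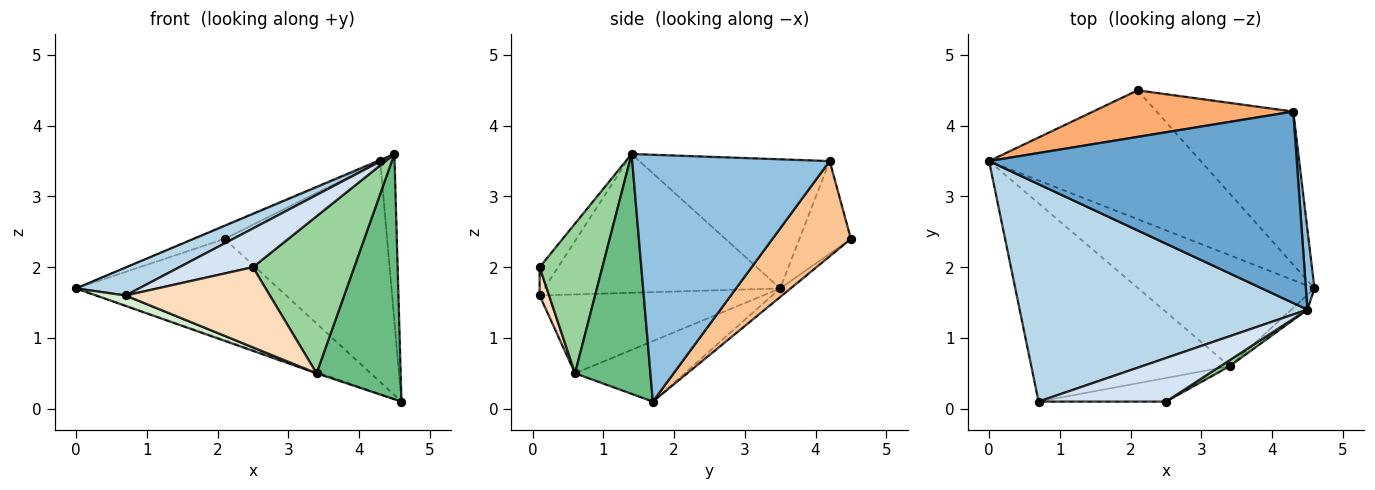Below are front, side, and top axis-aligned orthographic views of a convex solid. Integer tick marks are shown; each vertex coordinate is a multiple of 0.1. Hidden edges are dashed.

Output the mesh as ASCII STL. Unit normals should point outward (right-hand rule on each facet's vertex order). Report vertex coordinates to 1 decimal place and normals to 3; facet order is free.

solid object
 facet normal -0.387 0.005 0.922
  outer loop
   vertex 4.3 4.2 3.5
   vertex 0.0 3.5 1.7
   vertex 4.5 1.4 3.6
  endloop
 endfacet
 facet normal 0.997 0.072 0.035
  outer loop
   vertex 4.3 4.2 3.5
   vertex 4.5 1.4 3.6
   vertex 4.6 1.7 0.1
  endloop
 endfacet
 facet normal -0.432 -0.115 0.895
  outer loop
   vertex 0.7 0.1 1.6
   vertex 4.5 1.4 3.6
   vertex 0.0 3.5 1.7
  endloop
 endfacet
 facet normal -0.164 -0.655 0.737
  outer loop
   vertex 0.7 0.1 1.6
   vertex 2.5 0.1 2.0
   vertex 4.5 1.4 3.6
  endloop
 endfacet
 facet normal -0.032 0.617 -0.786
  outer loop
   vertex 2.1 4.5 2.4
   vertex 4.6 1.7 0.1
   vertex 0.0 3.5 1.7
  endloop
 endfacet
 facet normal -0.408 0.240 0.881
  outer loop
   vertex 2.1 4.5 2.4
   vertex 0.0 3.5 1.7
   vertex 4.3 4.2 3.5
  endloop
 endfacet
 facet normal 0.369 0.764 -0.529
  outer loop
   vertex 2.1 4.5 2.4
   vertex 4.3 4.2 3.5
   vertex 4.6 1.7 0.1
  endloop
 endfacet
 facet normal 0.063 -0.957 -0.282
  outer loop
   vertex 3.4 0.6 0.5
   vertex 2.5 0.1 2.0
   vertex 0.7 0.1 1.6
  endloop
 endfacet
 facet normal 0.667 -0.744 -0.045
  outer loop
   vertex 3.4 0.6 0.5
   vertex 4.6 1.7 0.1
   vertex 4.5 1.4 3.6
  endloop
 endfacet
 facet normal 0.526 -0.850 0.033
  outer loop
   vertex 3.4 0.6 0.5
   vertex 4.5 1.4 3.6
   vertex 2.5 0.1 2.0
  endloop
 endfacet
 facet normal -0.325 0.010 -0.946
  outer loop
   vertex 3.4 0.6 0.5
   vertex 0.0 3.5 1.7
   vertex 4.6 1.7 0.1
  endloop
 endfacet
 facet normal -0.369 -0.049 -0.928
  outer loop
   vertex 3.4 0.6 0.5
   vertex 0.7 0.1 1.6
   vertex 0.0 3.5 1.7
  endloop
 endfacet
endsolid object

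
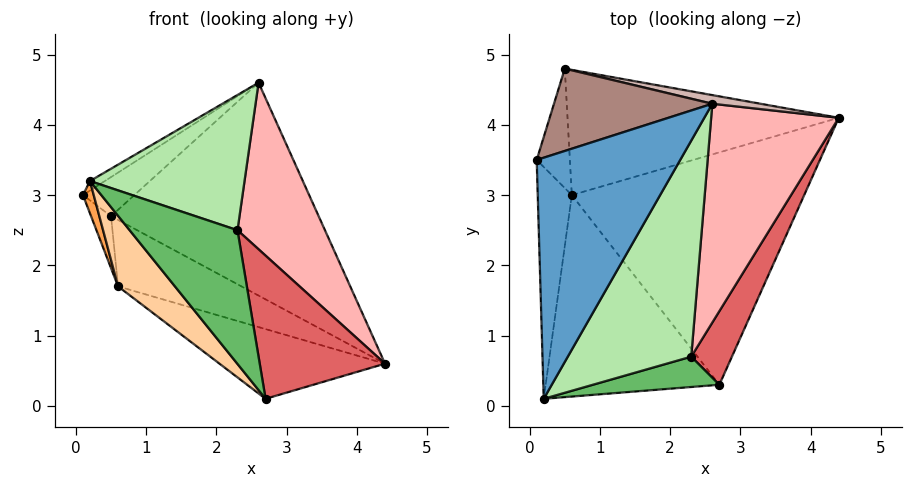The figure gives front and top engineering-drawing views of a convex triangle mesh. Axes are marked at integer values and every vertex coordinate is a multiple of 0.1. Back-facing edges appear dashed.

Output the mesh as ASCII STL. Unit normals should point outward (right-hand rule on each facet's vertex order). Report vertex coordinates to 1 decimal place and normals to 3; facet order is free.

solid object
 facet normal -0.546 0.033 0.837
  outer loop
   vertex 0.2 0.1 3.2
   vertex 2.6 4.3 4.6
   vertex 0.1 3.5 3.0
  endloop
 endfacet
 facet normal -0.339 0.270 -0.901
  outer loop
   vertex 0.6 3.0 1.7
   vertex 4.4 4.1 0.6
   vertex 2.7 0.3 0.1
  endloop
 endfacet
 facet normal -0.938 -0.048 -0.343
  outer loop
   vertex 0.6 3.0 1.7
   vertex 0.2 0.1 3.2
   vertex 0.1 3.5 3.0
  endloop
 endfacet
 facet normal -0.753 -0.217 -0.621
  outer loop
   vertex 0.6 3.0 1.7
   vertex 2.7 0.3 0.1
   vertex 0.2 0.1 3.2
  endloop
 endfacet
 facet normal 0.332 -0.920 0.209
  outer loop
   vertex 2.3 0.7 2.5
   vertex 0.2 0.1 3.2
   vertex 2.7 0.3 0.1
  endloop
 endfacet
 facet normal 0.398 -0.487 0.778
  outer loop
   vertex 2.3 0.7 2.5
   vertex 2.6 4.3 4.6
   vertex 0.2 0.1 3.2
  endloop
 endfacet
 facet normal 0.880 -0.422 0.217
  outer loop
   vertex 2.3 0.7 2.5
   vertex 2.7 0.3 0.1
   vertex 4.4 4.1 0.6
  endloop
 endfacet
 facet normal 0.862 -0.307 0.403
  outer loop
   vertex 2.3 0.7 2.5
   vertex 4.4 4.1 0.6
   vertex 2.6 4.3 4.6
  endloop
 endfacet
 facet normal -0.893 0.180 -0.413
  outer loop
   vertex 0.5 4.8 2.7
   vertex 0.6 3.0 1.7
   vertex 0.1 3.5 3.0
  endloop
 endfacet
 facet normal -0.364 0.437 -0.822
  outer loop
   vertex 0.5 4.8 2.7
   vertex 4.4 4.1 0.6
   vertex 0.6 3.0 1.7
  endloop
 endfacet
 facet normal -0.582 0.349 0.735
  outer loop
   vertex 0.5 4.8 2.7
   vertex 0.1 3.5 3.0
   vertex 2.6 4.3 4.6
  endloop
 endfacet
 facet normal 0.197 0.980 0.040
  outer loop
   vertex 0.5 4.8 2.7
   vertex 2.6 4.3 4.6
   vertex 4.4 4.1 0.6
  endloop
 endfacet
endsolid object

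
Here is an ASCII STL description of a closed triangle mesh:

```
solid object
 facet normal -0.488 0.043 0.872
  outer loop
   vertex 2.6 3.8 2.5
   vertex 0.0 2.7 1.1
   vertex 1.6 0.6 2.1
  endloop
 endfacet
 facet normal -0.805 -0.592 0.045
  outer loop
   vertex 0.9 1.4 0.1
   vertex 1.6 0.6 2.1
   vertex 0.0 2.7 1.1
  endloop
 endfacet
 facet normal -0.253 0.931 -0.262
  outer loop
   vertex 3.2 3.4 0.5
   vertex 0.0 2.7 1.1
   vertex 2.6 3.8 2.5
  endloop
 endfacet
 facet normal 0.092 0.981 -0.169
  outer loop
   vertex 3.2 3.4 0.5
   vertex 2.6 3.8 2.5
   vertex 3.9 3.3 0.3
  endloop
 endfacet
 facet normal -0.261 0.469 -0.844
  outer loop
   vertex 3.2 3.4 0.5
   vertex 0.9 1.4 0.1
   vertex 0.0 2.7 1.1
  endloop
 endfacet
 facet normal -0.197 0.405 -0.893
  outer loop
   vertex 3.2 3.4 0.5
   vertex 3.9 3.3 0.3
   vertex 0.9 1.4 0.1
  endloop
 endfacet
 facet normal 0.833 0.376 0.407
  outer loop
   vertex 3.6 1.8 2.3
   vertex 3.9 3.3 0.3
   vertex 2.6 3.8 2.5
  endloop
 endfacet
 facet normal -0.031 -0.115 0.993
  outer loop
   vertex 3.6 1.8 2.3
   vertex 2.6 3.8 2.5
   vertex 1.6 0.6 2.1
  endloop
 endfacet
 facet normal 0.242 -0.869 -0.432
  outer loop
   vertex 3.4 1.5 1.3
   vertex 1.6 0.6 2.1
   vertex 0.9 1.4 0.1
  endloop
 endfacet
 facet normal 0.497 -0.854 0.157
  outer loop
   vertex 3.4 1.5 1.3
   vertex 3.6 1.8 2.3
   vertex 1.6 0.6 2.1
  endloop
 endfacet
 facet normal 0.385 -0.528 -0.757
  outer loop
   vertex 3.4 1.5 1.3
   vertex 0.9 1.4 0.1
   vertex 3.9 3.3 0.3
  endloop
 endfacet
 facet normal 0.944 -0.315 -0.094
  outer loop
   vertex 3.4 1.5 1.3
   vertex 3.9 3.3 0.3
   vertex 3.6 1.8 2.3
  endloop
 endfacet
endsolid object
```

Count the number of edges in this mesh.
18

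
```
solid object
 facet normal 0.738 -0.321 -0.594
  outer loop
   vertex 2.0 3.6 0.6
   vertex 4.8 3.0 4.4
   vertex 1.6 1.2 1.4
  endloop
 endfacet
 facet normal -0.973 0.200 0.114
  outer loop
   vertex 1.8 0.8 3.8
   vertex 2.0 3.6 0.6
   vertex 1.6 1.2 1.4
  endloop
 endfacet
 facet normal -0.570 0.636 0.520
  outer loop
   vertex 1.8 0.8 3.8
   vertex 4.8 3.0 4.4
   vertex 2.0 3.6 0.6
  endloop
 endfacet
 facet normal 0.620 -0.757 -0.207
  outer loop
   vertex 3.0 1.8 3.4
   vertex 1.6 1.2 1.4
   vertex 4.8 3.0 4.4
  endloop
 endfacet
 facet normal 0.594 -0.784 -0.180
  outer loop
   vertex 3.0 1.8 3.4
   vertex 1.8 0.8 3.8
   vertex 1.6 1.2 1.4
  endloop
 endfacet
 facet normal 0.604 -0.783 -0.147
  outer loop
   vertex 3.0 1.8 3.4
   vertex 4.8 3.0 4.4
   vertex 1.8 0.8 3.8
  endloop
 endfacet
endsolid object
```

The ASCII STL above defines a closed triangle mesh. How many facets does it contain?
6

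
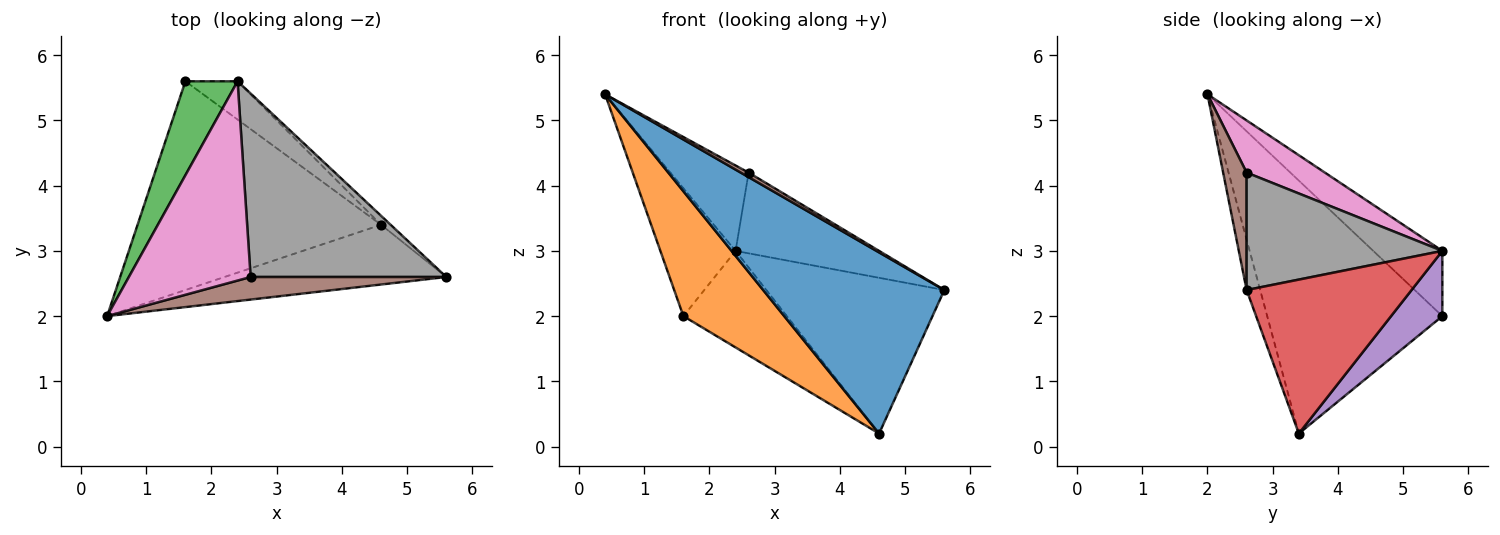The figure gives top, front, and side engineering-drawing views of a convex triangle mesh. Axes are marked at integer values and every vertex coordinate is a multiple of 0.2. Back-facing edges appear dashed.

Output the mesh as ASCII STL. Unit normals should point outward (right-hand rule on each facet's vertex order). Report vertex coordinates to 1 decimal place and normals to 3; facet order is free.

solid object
 facet normal -0.071 -0.947 -0.312
  outer loop
   vertex 4.6 3.4 0.2
   vertex 5.6 2.6 2.4
   vertex 0.4 2.0 5.4
  endloop
 endfacet
 facet normal -0.665 -0.383 -0.641
  outer loop
   vertex 4.6 3.4 0.2
   vertex 0.4 2.0 5.4
   vertex 1.6 5.6 2.0
  endloop
 endfacet
 facet normal -0.595 0.648 0.476
  outer loop
   vertex 2.4 5.6 3.0
   vertex 1.6 5.6 2.0
   vertex 0.4 2.0 5.4
  endloop
 endfacet
 facet normal 0.679 0.733 -0.042
  outer loop
   vertex 2.4 5.6 3.0
   vertex 5.6 2.6 2.4
   vertex 4.6 3.4 0.2
  endloop
 endfacet
 facet normal 0.418 0.844 -0.335
  outer loop
   vertex 2.4 5.6 3.0
   vertex 4.6 3.4 0.2
   vertex 1.6 5.6 2.0
  endloop
 endfacet
 facet normal 0.507 -0.169 0.845
  outer loop
   vertex 2.6 2.6 4.2
   vertex 0.4 2.0 5.4
   vertex 5.6 2.6 2.4
  endloop
 endfacet
 facet normal 0.367 0.367 0.855
  outer loop
   vertex 2.6 2.6 4.2
   vertex 2.4 5.6 3.0
   vertex 0.4 2.0 5.4
  endloop
 endfacet
 facet normal 0.481 0.353 0.802
  outer loop
   vertex 2.6 2.6 4.2
   vertex 5.6 2.6 2.4
   vertex 2.4 5.6 3.0
  endloop
 endfacet
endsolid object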